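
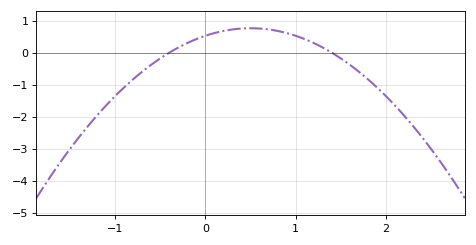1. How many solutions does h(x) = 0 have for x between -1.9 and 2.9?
2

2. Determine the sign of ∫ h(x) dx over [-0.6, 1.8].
positive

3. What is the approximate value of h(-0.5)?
-0.179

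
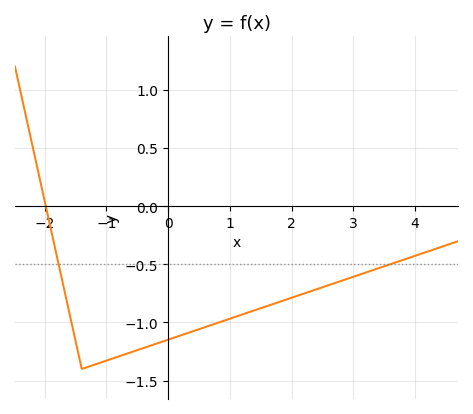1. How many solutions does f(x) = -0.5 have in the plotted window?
2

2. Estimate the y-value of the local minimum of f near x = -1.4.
-1.4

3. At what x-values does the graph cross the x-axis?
-1.98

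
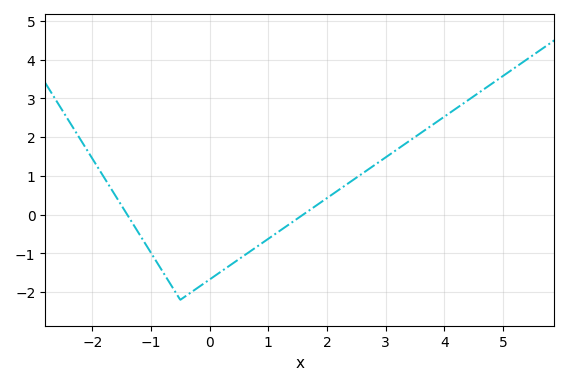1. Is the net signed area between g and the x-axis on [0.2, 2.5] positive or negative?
negative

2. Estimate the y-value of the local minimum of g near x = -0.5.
-2.2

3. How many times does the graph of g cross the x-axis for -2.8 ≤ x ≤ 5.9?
2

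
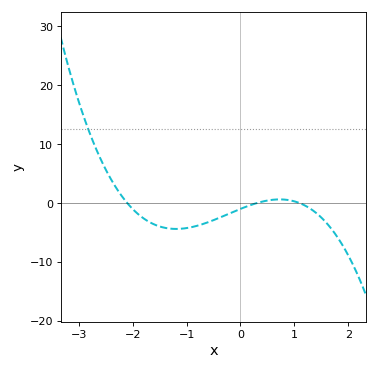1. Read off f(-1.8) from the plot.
-2.58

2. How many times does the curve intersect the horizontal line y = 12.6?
1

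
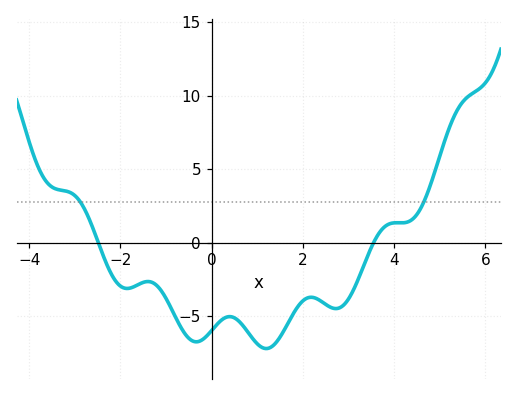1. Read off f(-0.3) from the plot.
-6.75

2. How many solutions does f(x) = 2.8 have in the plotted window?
2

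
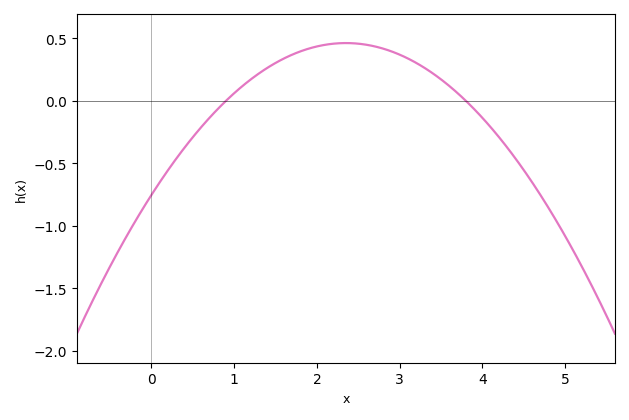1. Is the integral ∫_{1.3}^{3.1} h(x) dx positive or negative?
positive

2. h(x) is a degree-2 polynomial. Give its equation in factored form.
y = -0.22(x - 0.9)(x - 3.8)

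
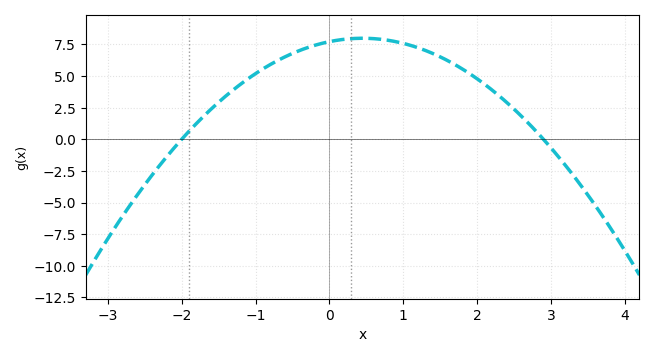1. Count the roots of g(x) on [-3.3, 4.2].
2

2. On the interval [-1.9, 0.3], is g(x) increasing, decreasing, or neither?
increasing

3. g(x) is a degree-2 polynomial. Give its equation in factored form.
y = -1.33(x + 2)(x - 2.9)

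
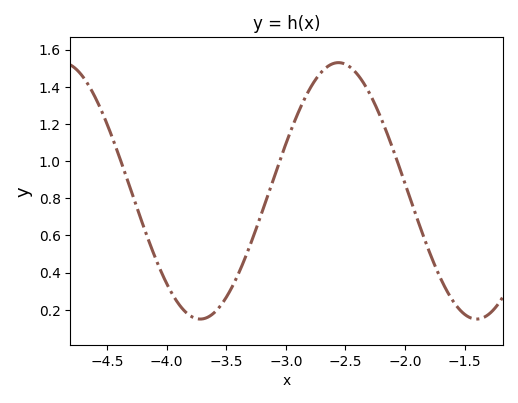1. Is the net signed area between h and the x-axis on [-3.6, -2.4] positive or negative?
positive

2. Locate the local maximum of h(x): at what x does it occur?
-2.56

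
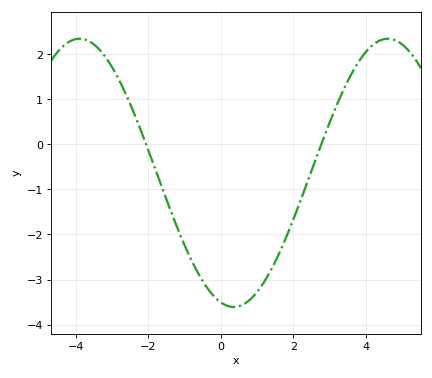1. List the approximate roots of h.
-2.06, 2.76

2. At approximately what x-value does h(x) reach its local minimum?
0.352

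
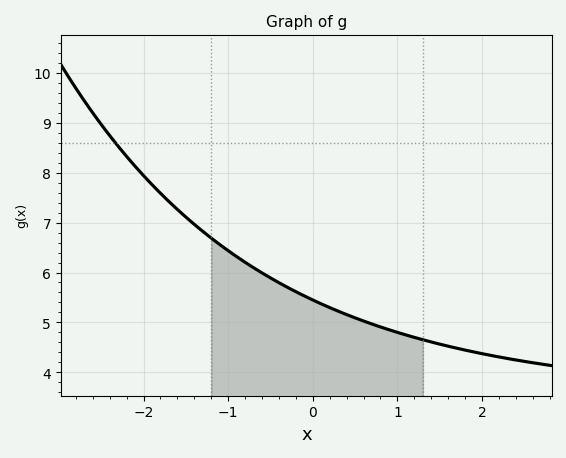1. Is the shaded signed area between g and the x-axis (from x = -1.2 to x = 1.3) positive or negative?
positive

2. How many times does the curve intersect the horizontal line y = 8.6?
1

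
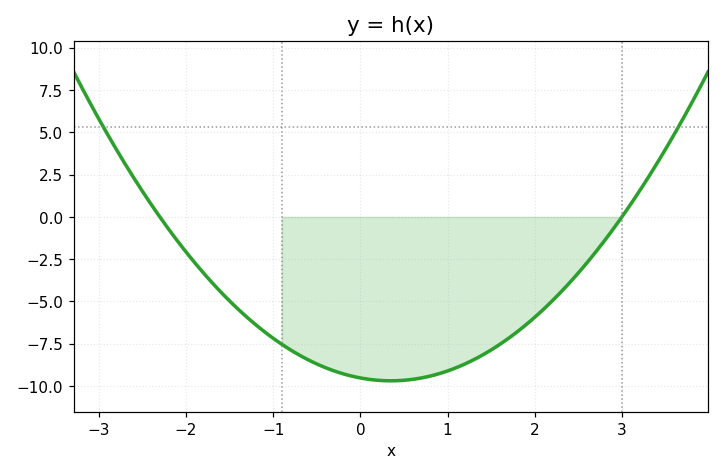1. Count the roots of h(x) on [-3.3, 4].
2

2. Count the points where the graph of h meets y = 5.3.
2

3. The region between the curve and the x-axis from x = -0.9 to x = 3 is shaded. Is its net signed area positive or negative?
negative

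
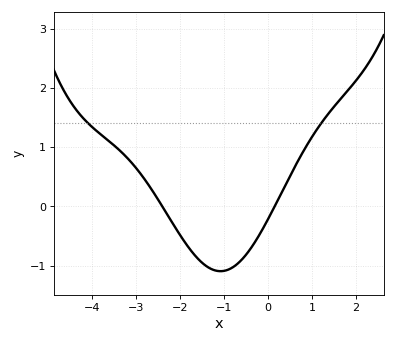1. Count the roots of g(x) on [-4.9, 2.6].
2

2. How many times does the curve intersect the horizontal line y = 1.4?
2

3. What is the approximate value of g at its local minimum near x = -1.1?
-1.09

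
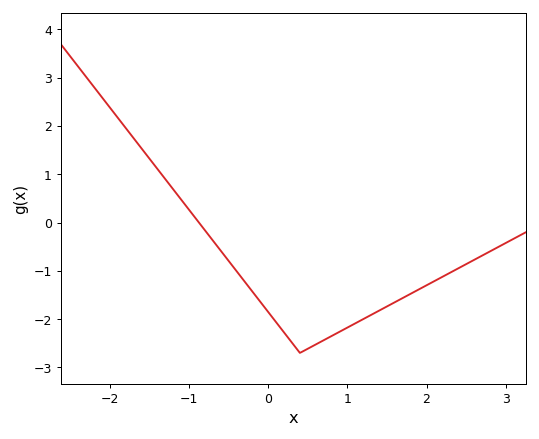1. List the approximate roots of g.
-0.875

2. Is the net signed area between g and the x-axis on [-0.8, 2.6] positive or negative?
negative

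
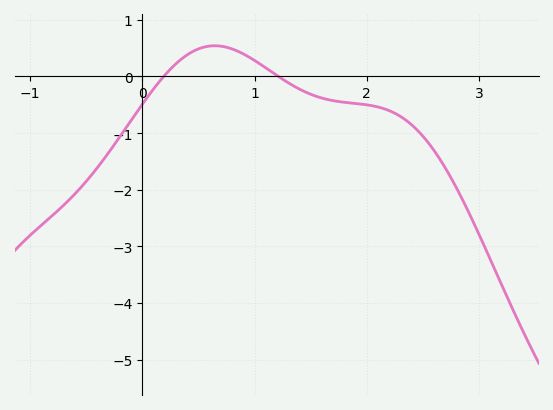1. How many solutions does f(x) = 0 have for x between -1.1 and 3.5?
2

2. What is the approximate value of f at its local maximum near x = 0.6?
0.5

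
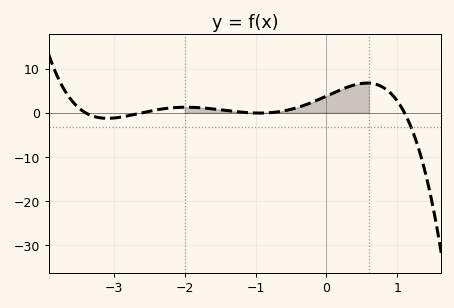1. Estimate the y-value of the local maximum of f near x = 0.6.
6.71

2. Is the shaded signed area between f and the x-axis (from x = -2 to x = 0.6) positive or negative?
positive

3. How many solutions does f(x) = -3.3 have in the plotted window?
1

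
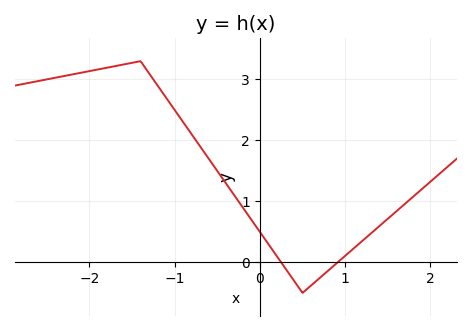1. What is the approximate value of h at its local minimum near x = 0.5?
-0.499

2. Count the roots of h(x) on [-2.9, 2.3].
2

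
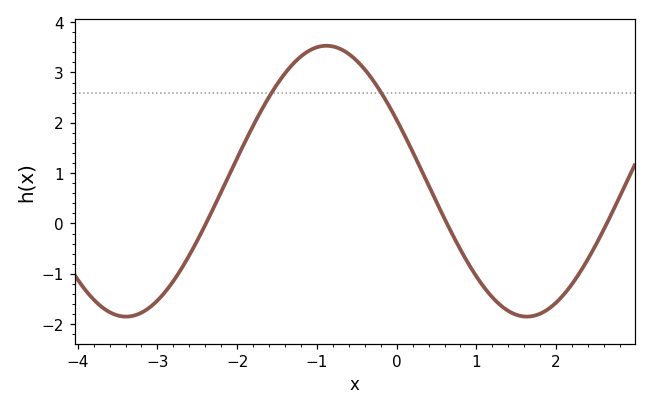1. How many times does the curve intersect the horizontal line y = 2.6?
2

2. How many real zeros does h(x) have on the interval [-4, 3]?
3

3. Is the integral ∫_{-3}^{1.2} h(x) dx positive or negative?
positive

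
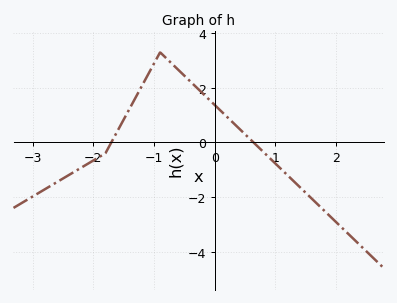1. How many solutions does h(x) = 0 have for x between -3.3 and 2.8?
2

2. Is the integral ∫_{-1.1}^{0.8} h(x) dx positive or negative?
positive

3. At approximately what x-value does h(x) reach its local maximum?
-0.9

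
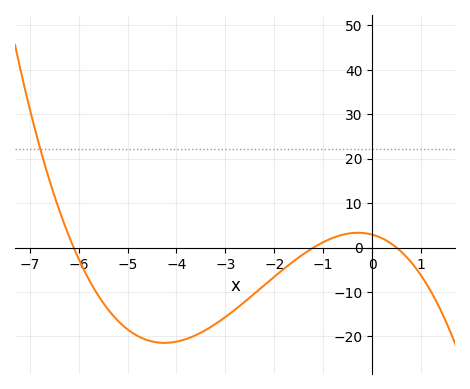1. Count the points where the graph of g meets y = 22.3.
1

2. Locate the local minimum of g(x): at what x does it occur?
-4.24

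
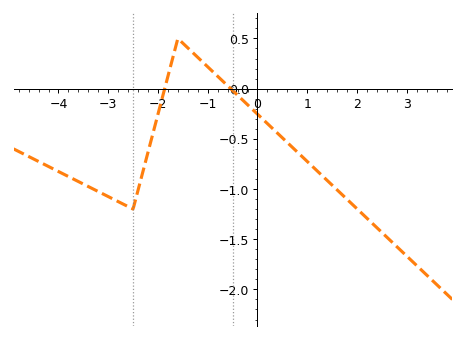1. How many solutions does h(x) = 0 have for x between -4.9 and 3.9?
2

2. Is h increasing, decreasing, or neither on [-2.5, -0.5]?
neither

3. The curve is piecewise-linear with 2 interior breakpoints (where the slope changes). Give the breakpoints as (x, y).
(-2.5, -1.2); (-1.6, 0.5)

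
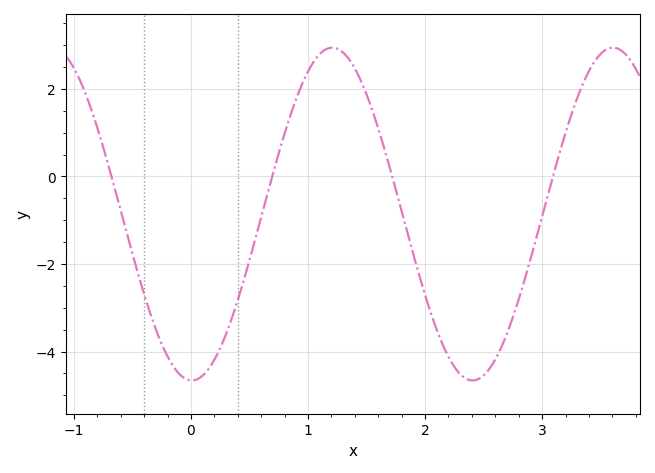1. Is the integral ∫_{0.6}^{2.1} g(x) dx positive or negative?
positive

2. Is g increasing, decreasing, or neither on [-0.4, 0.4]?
neither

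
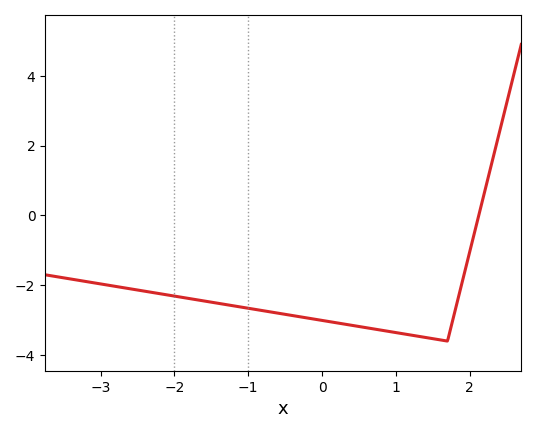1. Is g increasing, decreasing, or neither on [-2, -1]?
decreasing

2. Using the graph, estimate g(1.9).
-1.9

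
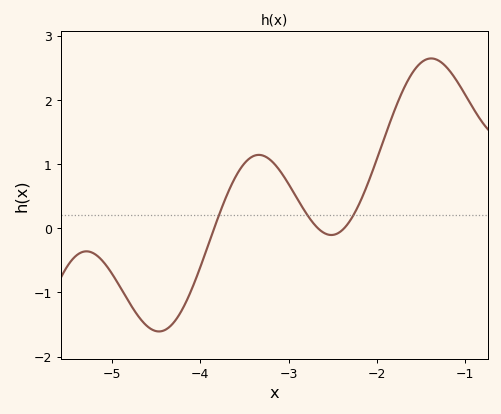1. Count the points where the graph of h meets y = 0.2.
3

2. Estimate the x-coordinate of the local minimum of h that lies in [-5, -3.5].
-4.47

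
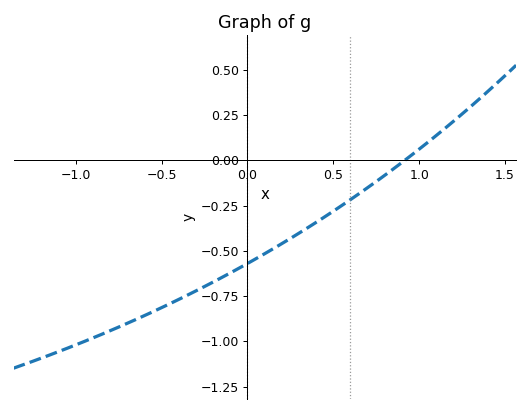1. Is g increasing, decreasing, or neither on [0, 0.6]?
increasing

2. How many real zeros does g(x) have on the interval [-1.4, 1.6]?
1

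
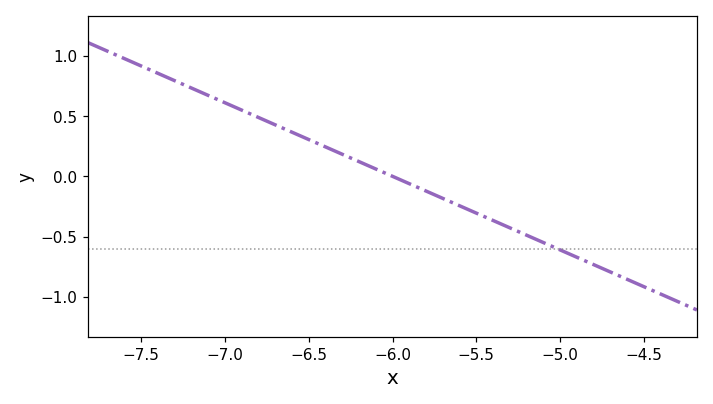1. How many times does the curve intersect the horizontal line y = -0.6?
1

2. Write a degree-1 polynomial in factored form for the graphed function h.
y = -0.61(x + 6)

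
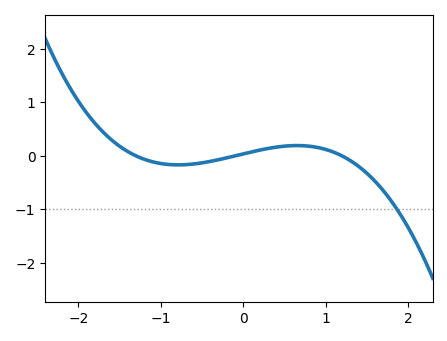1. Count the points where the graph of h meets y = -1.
1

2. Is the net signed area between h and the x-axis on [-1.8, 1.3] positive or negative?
positive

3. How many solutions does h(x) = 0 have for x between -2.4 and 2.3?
3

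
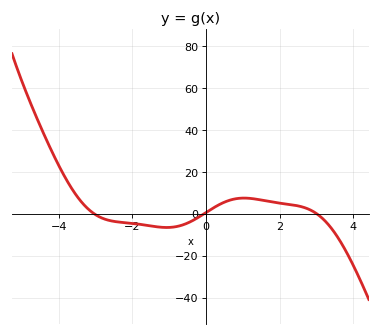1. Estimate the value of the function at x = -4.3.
34.2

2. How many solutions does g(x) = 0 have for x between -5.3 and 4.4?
3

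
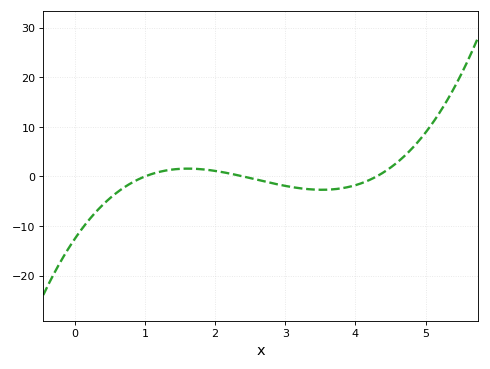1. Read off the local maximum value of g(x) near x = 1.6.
2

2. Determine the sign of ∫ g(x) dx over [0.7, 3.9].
negative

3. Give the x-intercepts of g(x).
1, 2.4, 4.3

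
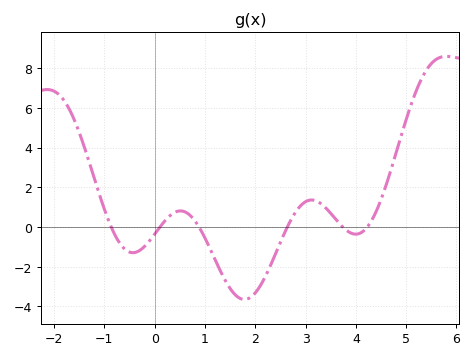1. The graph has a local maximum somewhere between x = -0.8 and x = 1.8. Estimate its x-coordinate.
0.6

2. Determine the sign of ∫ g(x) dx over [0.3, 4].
negative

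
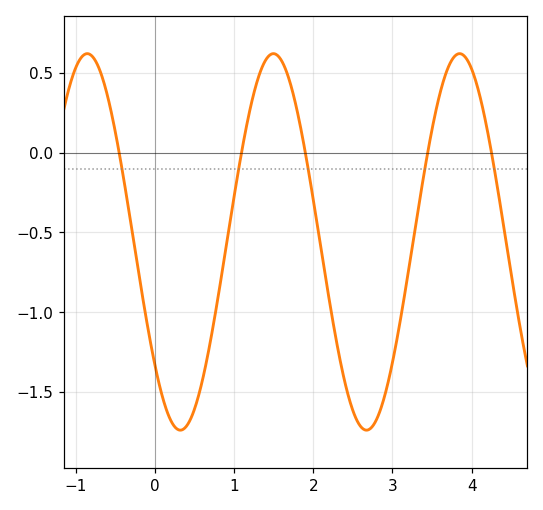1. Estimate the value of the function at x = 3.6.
0.35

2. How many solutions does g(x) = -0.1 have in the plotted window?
5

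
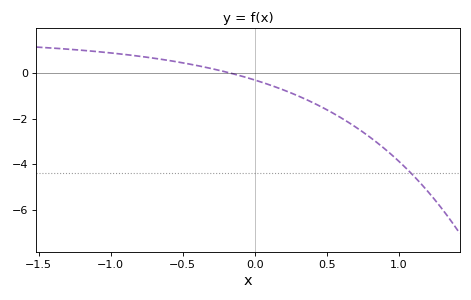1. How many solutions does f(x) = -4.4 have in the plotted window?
1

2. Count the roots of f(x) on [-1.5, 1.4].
1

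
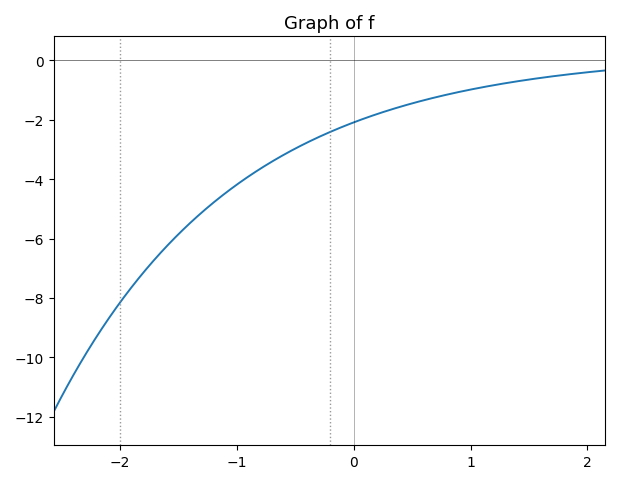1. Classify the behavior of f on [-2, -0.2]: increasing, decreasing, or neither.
increasing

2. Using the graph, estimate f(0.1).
-2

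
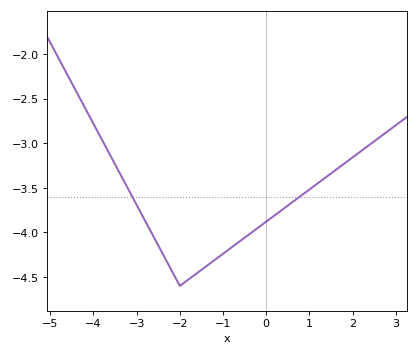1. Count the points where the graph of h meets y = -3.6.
2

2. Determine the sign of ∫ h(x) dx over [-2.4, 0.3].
negative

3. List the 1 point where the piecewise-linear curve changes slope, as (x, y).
(-2, -4.6)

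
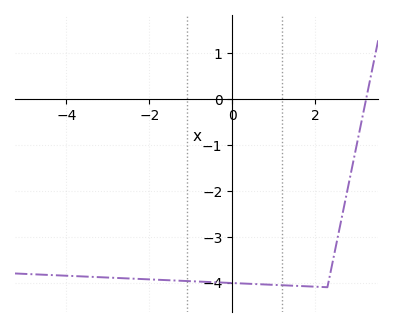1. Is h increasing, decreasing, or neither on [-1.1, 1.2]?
decreasing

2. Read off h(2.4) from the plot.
-3.7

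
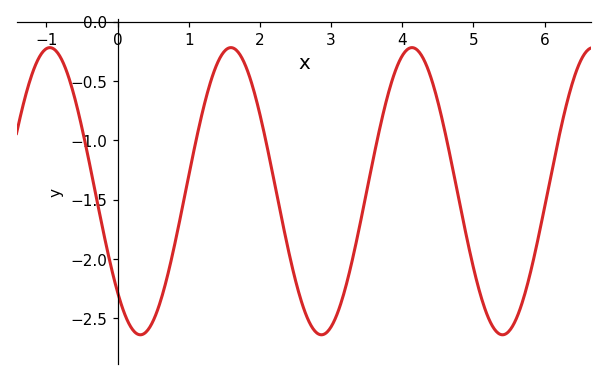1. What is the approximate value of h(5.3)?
-2.6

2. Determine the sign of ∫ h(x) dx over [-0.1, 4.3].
negative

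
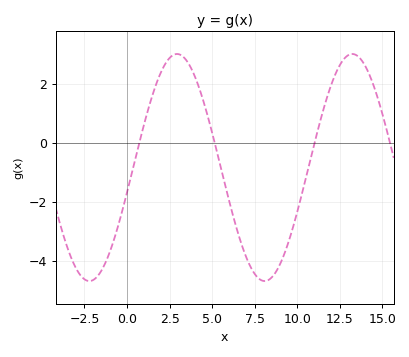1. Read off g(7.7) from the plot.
-4.58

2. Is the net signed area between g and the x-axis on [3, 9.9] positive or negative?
negative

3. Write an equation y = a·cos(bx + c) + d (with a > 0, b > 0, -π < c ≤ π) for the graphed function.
y = 3.85cos(0.61x - 1.79) - 0.84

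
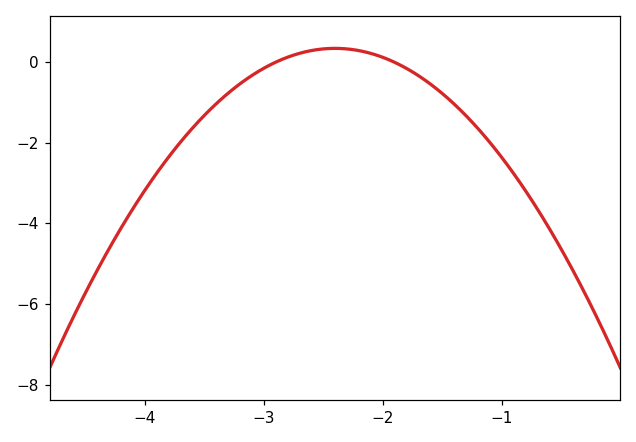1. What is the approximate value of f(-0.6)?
-4.13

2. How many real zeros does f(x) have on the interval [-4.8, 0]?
2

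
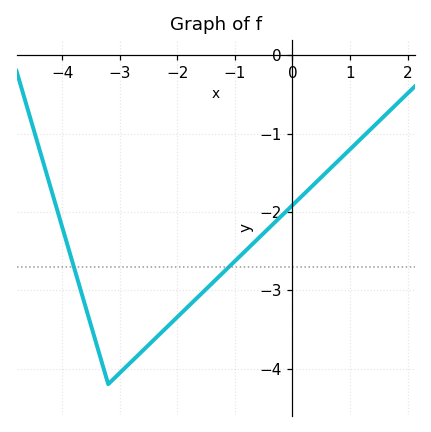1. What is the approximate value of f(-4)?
-2.2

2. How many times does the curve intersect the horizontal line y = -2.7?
2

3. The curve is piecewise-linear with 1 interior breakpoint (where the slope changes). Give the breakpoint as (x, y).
(-3.2, -4.2)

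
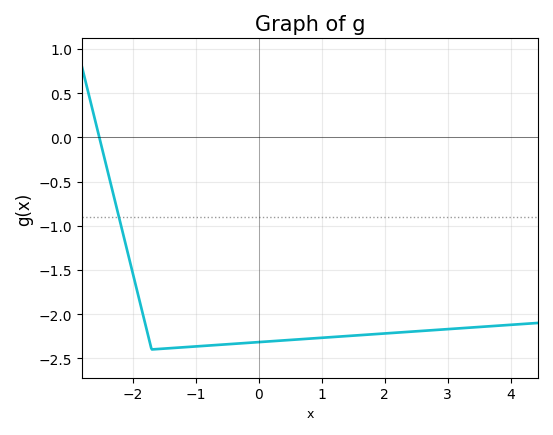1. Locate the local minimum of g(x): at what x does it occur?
-1.7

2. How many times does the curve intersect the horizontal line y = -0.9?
1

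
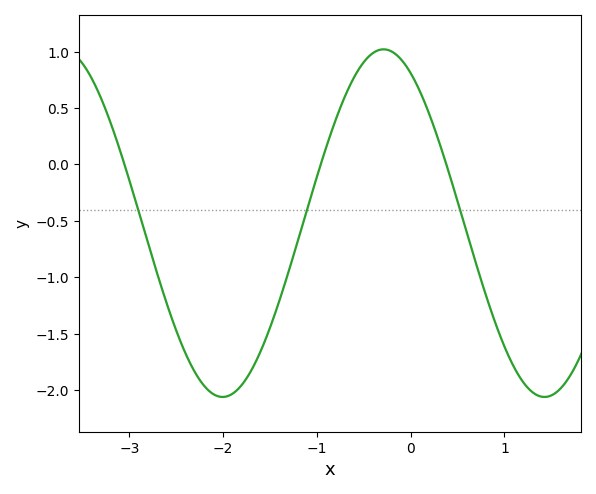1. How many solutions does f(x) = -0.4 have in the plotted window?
3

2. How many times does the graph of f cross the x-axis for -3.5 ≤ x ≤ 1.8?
3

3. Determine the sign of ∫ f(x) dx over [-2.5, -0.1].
negative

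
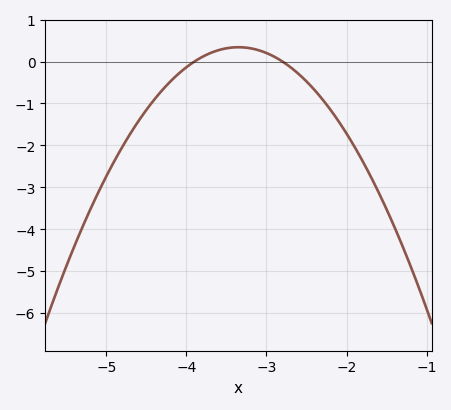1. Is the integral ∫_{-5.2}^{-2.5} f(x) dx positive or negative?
negative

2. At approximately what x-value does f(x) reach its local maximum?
-3.4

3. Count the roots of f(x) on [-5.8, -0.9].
2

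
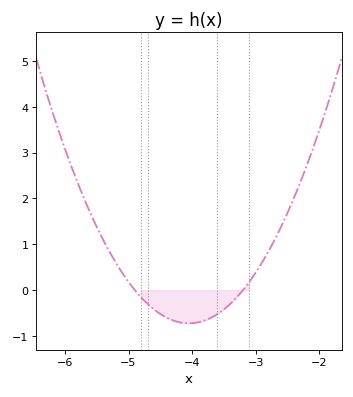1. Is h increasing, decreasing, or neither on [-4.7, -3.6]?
neither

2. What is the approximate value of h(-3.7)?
-0.6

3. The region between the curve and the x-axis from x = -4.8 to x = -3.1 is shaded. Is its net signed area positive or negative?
negative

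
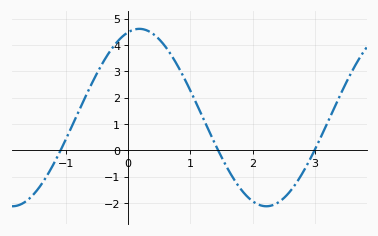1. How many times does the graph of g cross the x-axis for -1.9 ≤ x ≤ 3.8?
3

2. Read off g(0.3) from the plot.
4.6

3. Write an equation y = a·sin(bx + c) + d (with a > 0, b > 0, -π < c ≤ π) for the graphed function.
y = 3.37sin(1.5x + 1.3) + 1.24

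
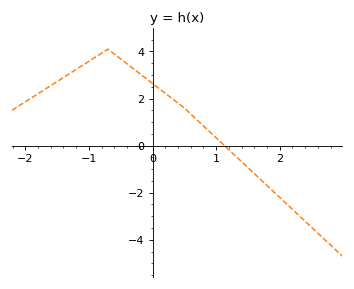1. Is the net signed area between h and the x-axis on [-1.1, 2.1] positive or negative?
positive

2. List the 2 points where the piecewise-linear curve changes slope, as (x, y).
(-0.7, 4.1); (0.5, 1.6)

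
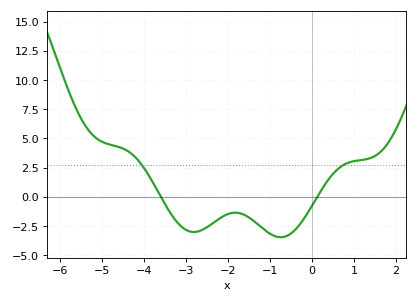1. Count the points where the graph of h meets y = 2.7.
2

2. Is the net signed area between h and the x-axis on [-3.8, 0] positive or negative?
negative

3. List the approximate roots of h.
-3.6, 0.13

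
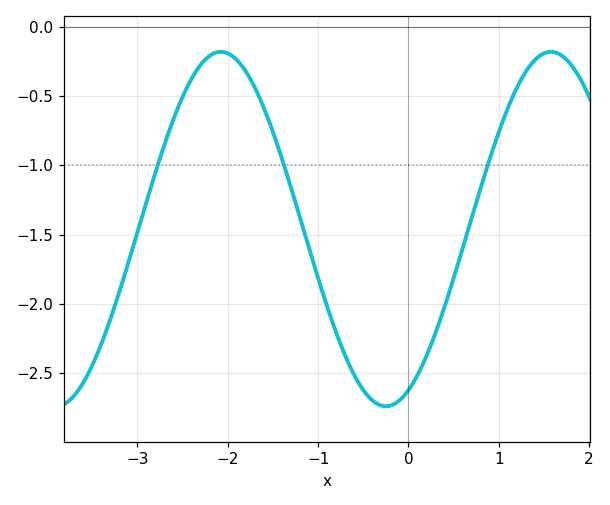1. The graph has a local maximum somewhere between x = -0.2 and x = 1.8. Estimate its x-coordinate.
1.6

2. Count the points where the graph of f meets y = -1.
3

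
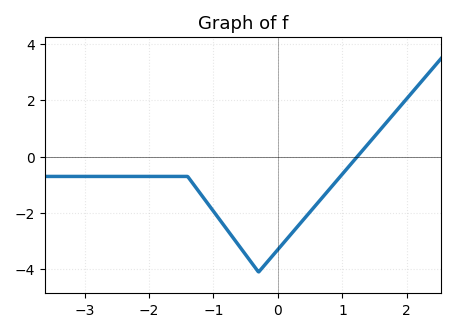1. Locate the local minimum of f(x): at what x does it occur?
-0.301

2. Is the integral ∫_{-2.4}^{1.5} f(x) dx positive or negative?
negative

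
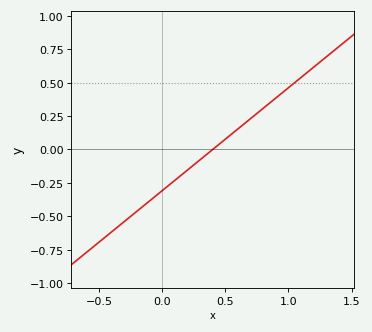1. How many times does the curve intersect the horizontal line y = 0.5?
1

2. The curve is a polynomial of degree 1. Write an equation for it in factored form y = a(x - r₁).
y = 0.77(x - 0.4)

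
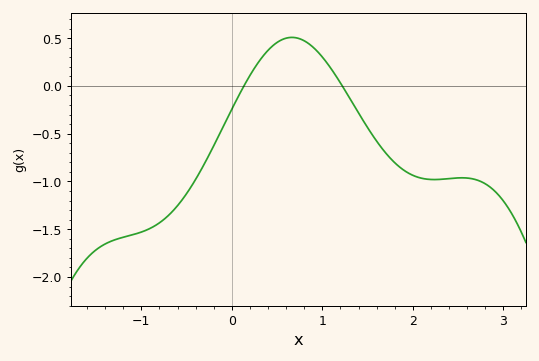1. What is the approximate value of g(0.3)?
0.255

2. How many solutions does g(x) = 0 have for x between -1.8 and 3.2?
2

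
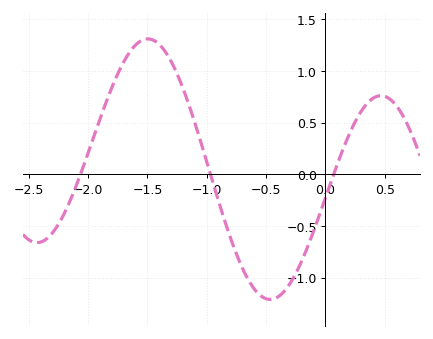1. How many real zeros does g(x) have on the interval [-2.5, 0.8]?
3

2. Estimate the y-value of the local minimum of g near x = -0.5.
-1.21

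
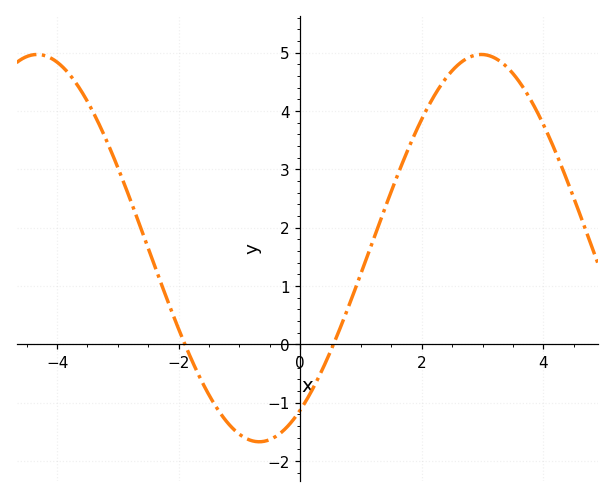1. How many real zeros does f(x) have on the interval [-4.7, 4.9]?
2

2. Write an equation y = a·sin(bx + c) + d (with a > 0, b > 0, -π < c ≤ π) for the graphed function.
y = 3.32sin(0.86x - 0.99) + 1.65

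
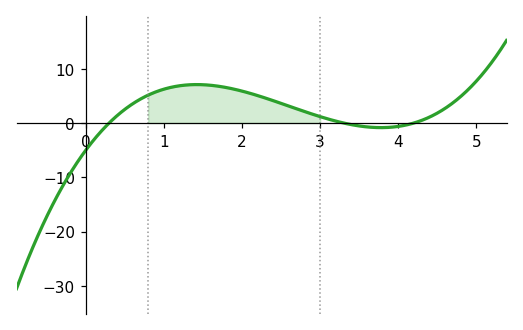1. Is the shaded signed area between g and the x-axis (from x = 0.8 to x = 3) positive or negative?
positive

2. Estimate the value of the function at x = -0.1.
-7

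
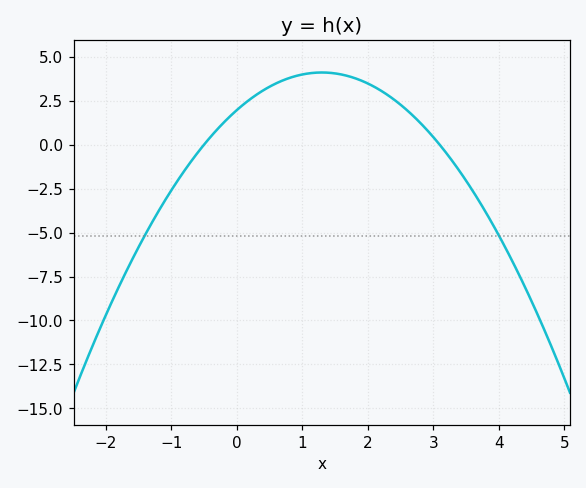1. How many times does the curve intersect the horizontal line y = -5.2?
2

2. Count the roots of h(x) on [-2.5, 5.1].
2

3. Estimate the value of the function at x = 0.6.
3.49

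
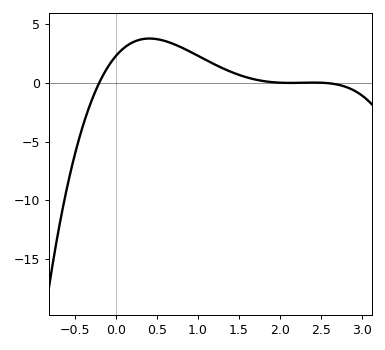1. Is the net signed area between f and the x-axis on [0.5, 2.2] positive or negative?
positive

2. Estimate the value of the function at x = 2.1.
-0.018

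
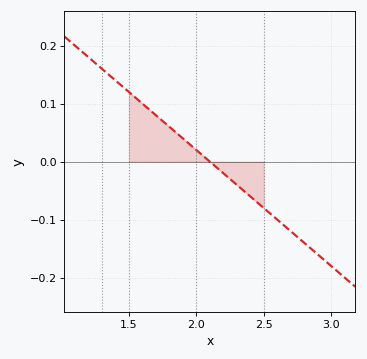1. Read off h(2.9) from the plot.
-0.16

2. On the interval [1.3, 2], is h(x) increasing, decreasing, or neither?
decreasing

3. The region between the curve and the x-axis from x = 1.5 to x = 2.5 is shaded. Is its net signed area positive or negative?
positive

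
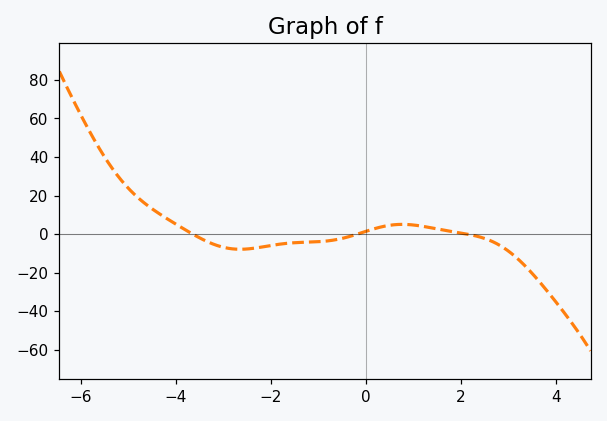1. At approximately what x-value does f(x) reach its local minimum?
-2.64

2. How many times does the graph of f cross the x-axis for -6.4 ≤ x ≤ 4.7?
3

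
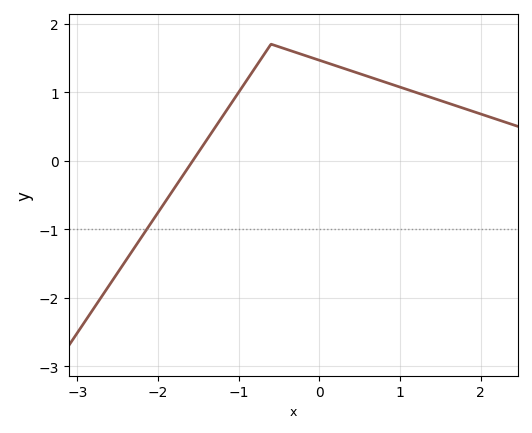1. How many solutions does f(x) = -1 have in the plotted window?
1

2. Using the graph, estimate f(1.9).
0.719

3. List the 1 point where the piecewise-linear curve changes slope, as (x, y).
(-0.6, 1.7)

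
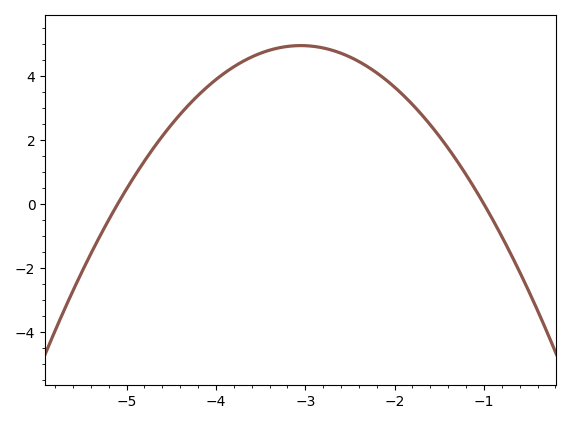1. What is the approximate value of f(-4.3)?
3.12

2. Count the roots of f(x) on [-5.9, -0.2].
2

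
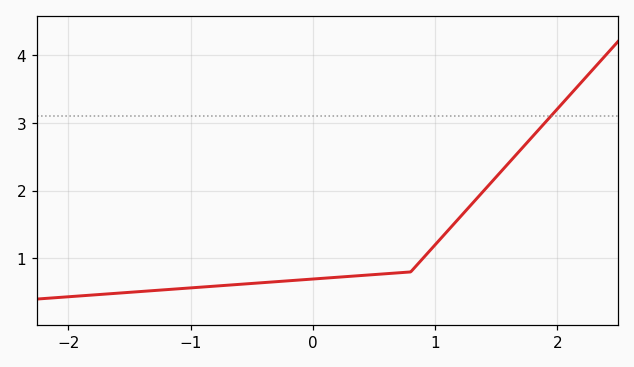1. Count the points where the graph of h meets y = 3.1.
1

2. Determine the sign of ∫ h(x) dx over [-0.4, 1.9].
positive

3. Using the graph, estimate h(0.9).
1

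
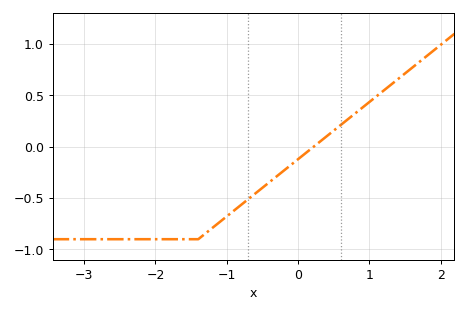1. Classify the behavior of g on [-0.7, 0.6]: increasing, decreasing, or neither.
increasing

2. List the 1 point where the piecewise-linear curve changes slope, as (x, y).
(-1.4, -0.9)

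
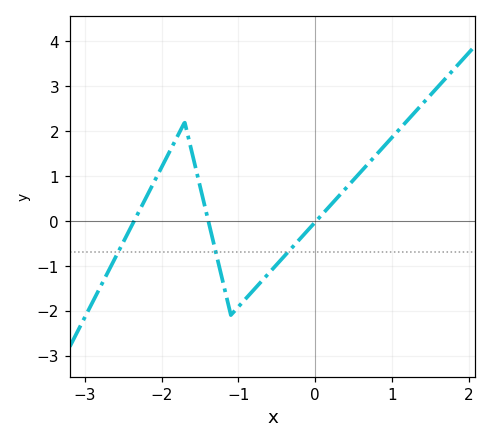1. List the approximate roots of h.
-2.36, -1.39, 0.014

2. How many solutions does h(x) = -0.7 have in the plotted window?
3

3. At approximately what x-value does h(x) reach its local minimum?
-1.1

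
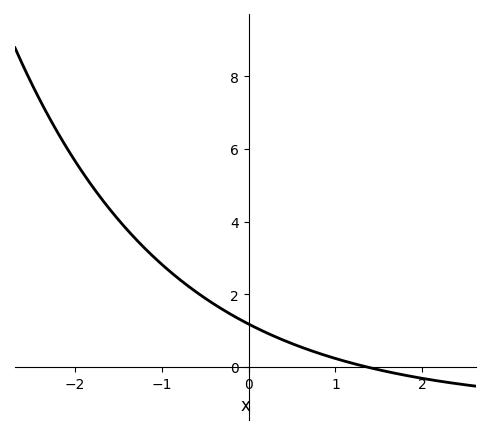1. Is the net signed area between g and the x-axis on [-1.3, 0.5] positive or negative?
positive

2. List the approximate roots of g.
1.4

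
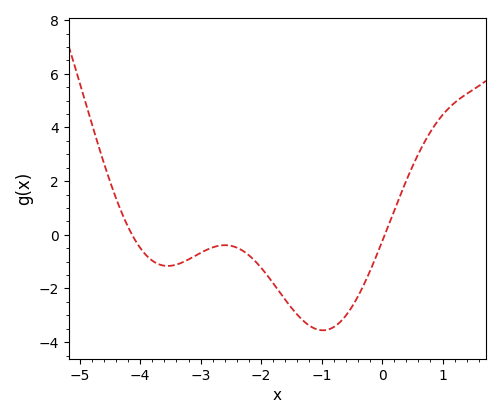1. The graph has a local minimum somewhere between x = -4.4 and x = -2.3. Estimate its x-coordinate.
-3.54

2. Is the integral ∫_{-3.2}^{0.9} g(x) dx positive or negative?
negative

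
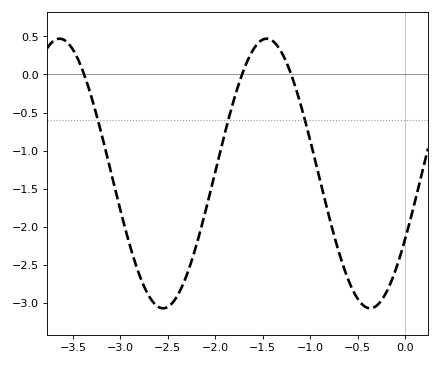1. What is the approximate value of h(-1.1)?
-0.4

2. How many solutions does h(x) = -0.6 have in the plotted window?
3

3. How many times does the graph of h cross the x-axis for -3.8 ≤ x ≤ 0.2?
3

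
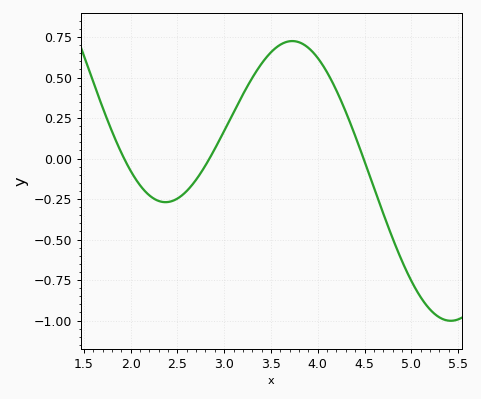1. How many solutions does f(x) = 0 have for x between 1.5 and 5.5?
3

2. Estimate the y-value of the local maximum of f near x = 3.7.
0.72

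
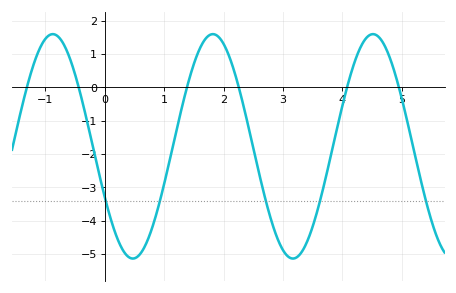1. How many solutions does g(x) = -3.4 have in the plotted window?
5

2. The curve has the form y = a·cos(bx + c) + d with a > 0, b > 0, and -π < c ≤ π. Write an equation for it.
y = 3.37cos(2.33x + 2.04) - 1.77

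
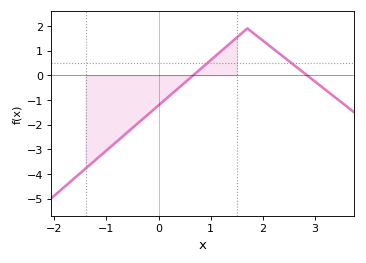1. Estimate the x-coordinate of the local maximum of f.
1.7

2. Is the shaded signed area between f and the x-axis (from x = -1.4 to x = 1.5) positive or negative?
negative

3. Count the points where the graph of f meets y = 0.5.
2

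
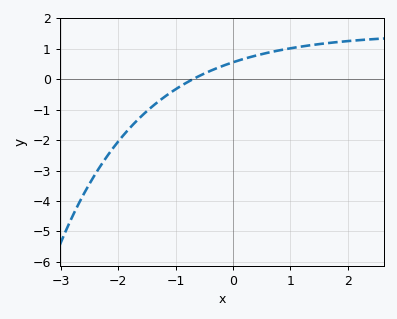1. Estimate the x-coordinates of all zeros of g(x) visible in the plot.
-0.7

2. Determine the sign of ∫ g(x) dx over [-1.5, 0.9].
positive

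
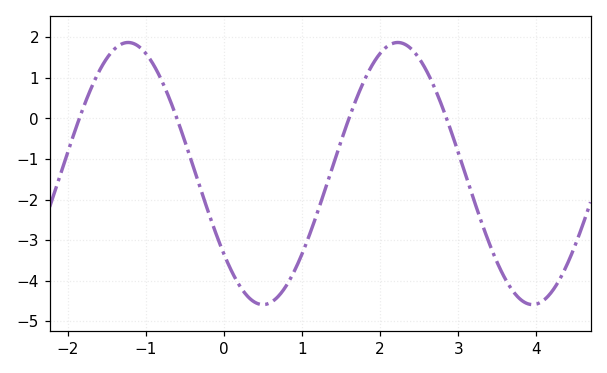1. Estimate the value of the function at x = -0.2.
-2.3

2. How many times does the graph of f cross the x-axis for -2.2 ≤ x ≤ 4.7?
4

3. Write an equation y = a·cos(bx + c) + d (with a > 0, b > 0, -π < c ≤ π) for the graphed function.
y = 3.23cos(1.8x + 2.2) - 1.36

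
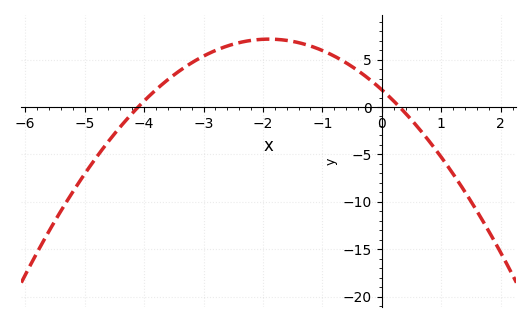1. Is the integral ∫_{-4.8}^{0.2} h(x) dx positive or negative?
positive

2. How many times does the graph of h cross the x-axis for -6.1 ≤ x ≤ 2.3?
2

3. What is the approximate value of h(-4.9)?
-6.16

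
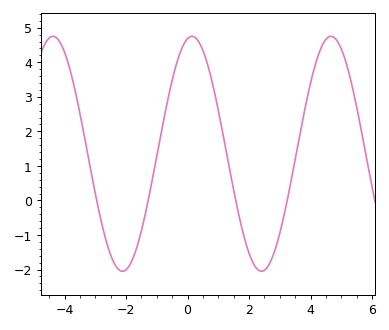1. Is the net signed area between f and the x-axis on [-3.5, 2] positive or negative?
positive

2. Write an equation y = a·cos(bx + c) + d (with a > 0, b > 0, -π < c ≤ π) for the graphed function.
y = 3.4cos(1.39x - 0.2) + 1.35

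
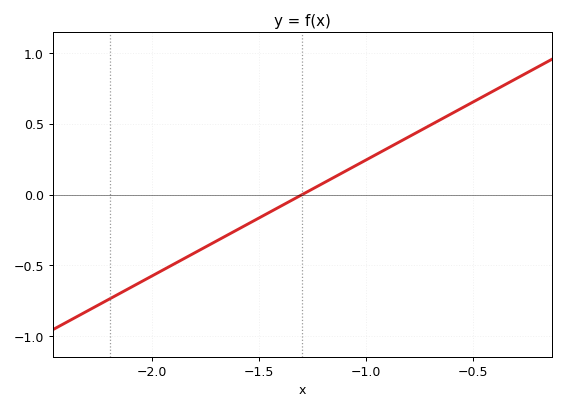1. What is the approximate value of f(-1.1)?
0.164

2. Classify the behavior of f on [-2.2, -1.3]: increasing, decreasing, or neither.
increasing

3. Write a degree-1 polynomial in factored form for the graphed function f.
y = 0.82(x + 1.3)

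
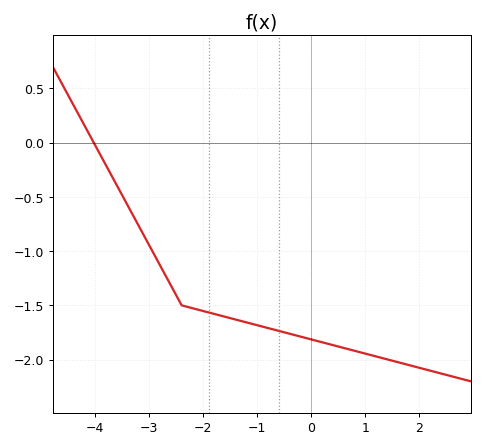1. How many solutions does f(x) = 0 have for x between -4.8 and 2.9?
1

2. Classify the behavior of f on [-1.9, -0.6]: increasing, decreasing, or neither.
decreasing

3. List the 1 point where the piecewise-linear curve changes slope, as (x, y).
(-2.4, -1.5)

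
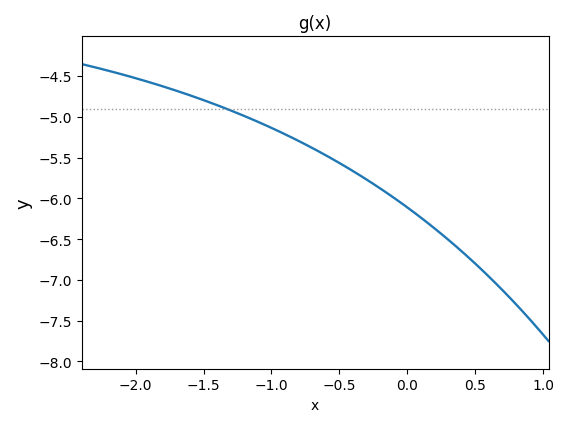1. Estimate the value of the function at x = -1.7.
-4.7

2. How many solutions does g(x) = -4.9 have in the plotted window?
1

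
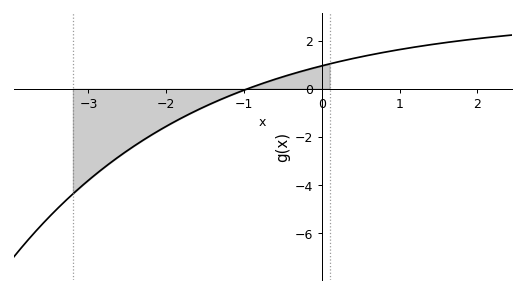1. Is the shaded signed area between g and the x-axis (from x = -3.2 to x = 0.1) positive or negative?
negative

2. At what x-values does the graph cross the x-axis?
-0.952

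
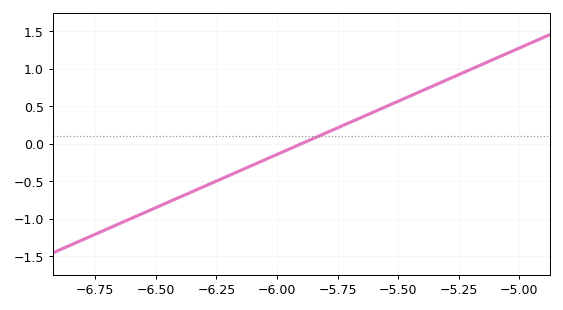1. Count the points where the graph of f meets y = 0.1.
1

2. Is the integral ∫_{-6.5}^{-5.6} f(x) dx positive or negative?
negative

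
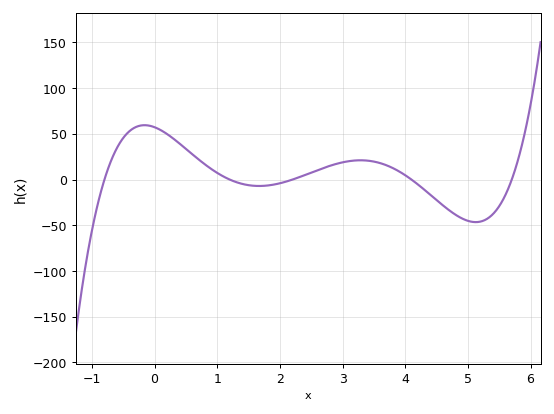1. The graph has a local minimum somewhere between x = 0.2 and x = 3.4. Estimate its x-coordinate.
1.7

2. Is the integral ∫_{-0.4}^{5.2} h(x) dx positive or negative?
positive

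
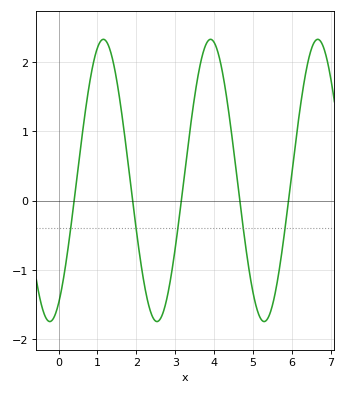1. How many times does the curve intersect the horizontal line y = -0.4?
5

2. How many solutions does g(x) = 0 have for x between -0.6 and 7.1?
5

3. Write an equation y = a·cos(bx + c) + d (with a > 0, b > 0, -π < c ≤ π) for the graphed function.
y = 2.04cos(2.28x - 2.63) + 0.29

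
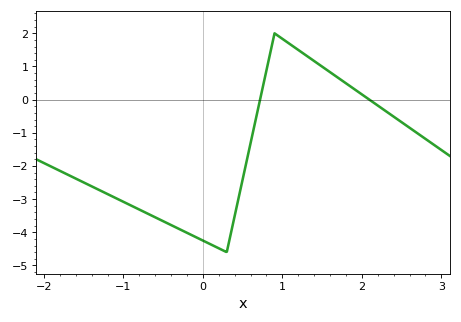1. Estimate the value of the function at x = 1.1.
1.7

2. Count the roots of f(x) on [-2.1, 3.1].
2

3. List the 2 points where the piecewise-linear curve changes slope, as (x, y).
(0.3, -4.6); (0.9, 2)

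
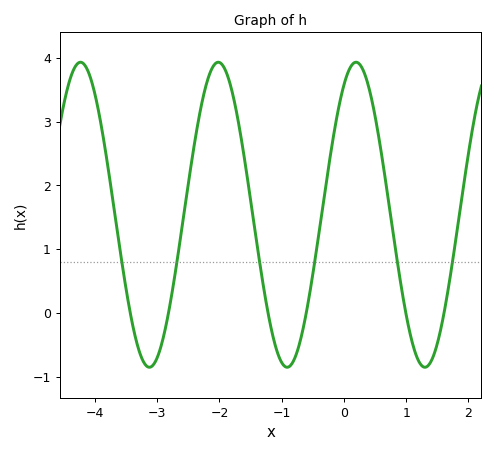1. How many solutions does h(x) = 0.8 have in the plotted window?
6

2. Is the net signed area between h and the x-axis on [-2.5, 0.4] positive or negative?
positive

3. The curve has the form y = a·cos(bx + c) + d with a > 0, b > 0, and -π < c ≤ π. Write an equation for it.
y = 2.39cos(2.8x - 0.55) + 1.54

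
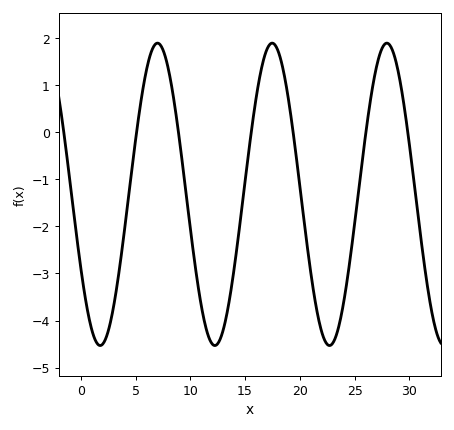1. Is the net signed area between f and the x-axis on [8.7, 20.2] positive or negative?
negative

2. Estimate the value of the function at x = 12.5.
-4.5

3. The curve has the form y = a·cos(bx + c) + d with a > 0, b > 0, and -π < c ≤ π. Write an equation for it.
y = 3.21cos(0.6x + 2.1) - 1.32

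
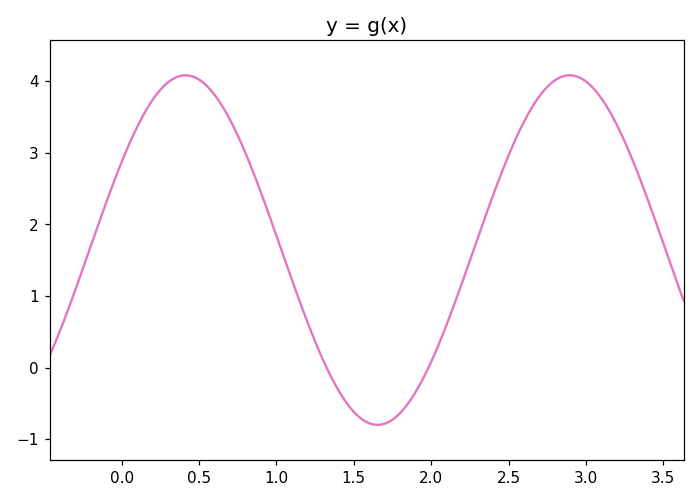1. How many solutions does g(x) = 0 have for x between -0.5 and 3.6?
2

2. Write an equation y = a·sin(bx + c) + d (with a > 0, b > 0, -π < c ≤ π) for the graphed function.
y = 2.44sin(2.5x + 0.53) + 1.64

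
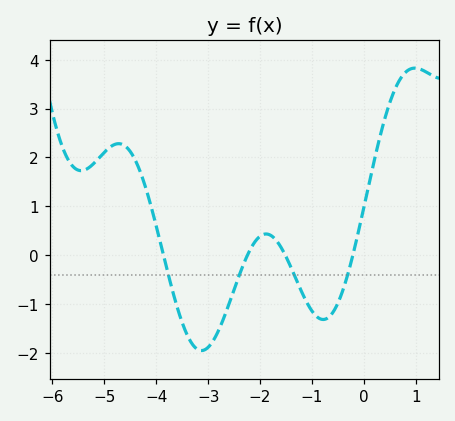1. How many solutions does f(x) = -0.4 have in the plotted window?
4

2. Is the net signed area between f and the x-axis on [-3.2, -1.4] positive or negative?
negative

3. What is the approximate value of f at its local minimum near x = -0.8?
-1.3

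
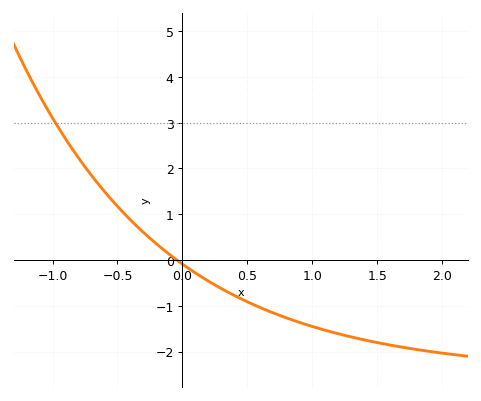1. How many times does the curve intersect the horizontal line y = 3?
1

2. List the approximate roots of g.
-0.044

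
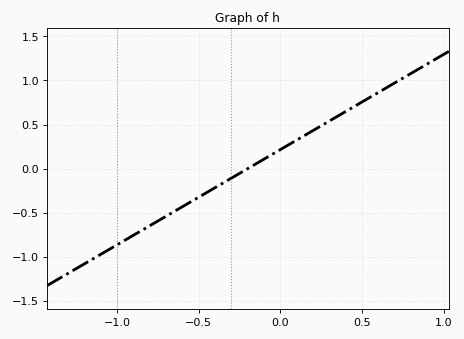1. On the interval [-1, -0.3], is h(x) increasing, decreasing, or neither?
increasing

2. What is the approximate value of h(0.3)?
0.54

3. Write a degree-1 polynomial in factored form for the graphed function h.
y = 1.08(x + 0.2)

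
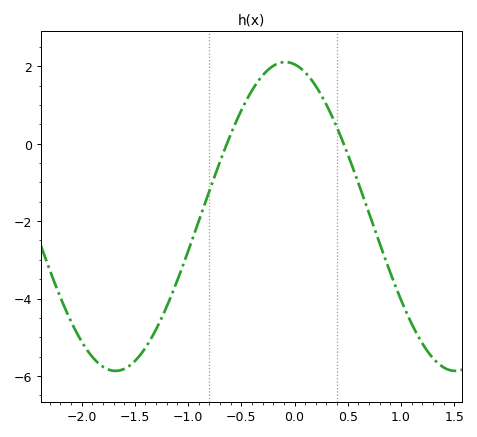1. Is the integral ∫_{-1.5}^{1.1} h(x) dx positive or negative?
negative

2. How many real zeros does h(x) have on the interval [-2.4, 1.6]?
2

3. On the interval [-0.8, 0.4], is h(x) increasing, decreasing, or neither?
neither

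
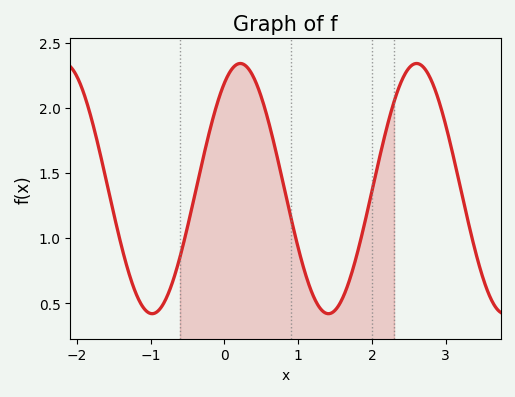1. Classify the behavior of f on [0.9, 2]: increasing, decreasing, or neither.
neither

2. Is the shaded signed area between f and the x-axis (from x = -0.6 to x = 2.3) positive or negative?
positive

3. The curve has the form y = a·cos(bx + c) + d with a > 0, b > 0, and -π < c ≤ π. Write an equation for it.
y = 0.96cos(2.63x - 0.57) + 1.38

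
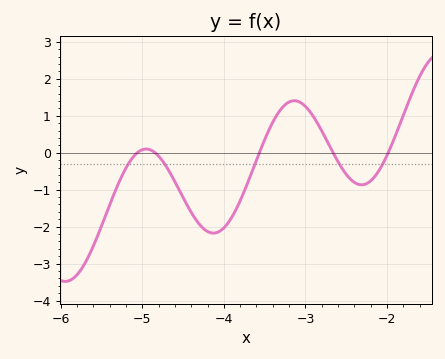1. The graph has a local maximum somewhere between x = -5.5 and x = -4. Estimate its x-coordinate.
-5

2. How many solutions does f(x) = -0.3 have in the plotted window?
5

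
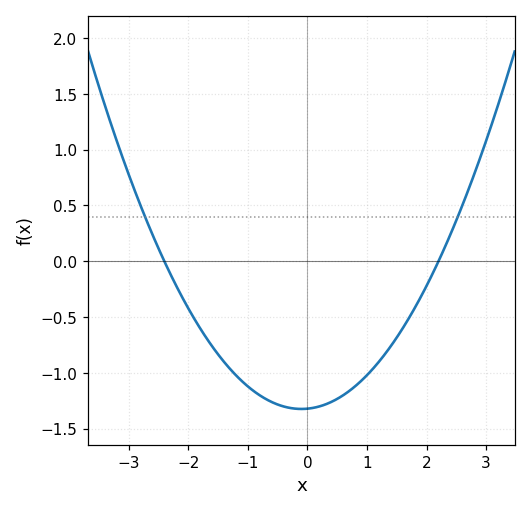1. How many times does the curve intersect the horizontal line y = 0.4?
2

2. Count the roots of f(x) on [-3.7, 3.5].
2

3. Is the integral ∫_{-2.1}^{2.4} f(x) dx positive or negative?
negative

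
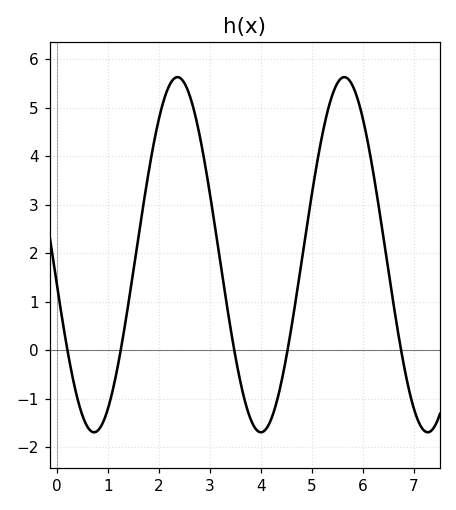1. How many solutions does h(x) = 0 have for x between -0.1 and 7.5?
5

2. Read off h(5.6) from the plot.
5.62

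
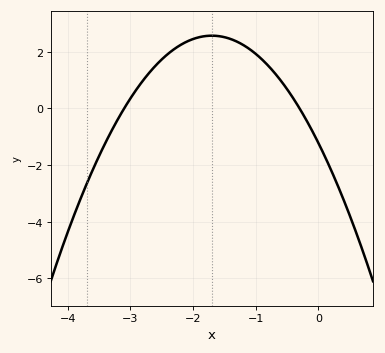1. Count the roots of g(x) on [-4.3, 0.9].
2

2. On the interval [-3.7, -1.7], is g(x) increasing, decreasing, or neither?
increasing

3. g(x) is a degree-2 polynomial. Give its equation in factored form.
y = -1.31(x + 3.1)(x + 0.3)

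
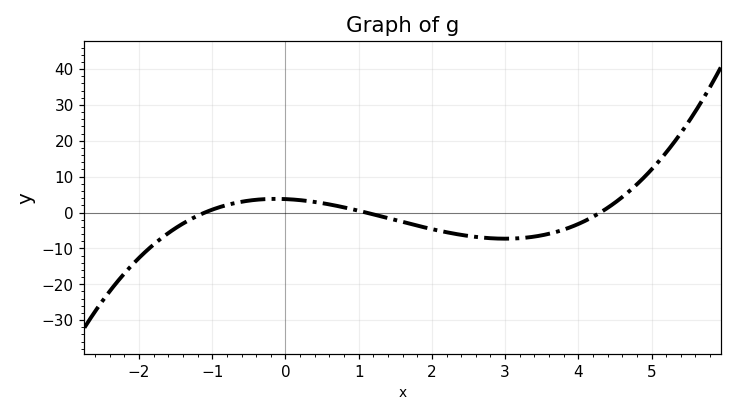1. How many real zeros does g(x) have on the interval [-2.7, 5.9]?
3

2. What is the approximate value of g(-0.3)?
4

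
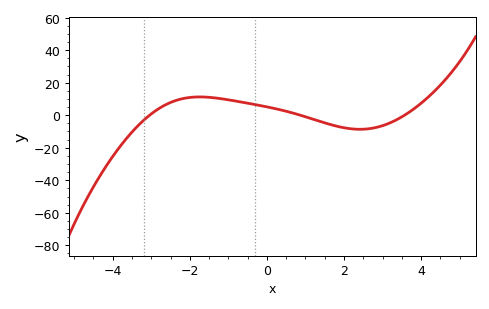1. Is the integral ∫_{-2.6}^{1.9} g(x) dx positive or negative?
positive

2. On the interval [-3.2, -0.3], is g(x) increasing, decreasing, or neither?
neither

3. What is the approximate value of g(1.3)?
-3.22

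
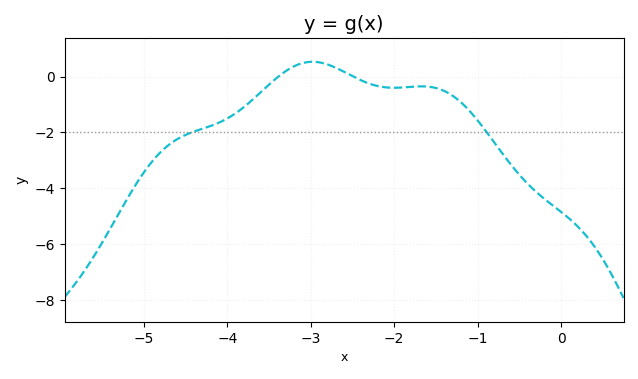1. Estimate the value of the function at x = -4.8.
-2.7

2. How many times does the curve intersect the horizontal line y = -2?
2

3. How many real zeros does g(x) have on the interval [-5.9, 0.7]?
2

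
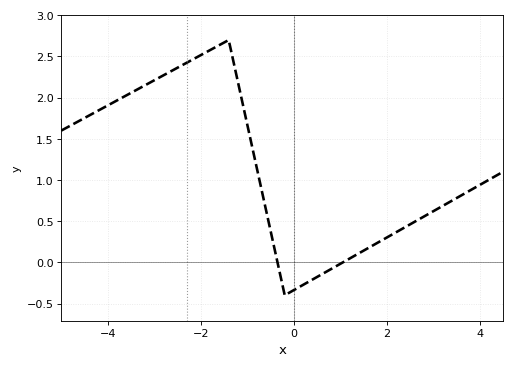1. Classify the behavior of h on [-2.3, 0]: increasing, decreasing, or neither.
neither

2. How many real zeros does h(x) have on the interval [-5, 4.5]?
2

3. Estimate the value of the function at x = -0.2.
-0.4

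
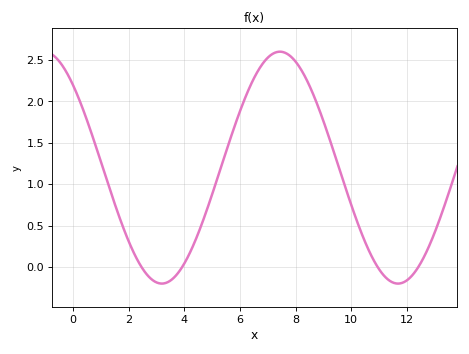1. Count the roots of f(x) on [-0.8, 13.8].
4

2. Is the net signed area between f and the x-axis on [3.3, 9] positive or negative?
positive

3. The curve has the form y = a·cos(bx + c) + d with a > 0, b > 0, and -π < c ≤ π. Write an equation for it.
y = 1.4cos(0.74x + 0.782) + 1.2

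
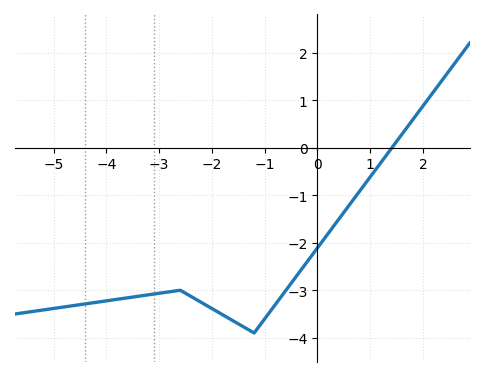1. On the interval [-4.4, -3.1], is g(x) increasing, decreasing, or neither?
increasing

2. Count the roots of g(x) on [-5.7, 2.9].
1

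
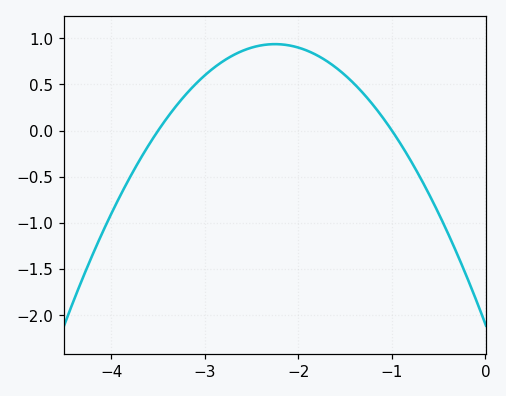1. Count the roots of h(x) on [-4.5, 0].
2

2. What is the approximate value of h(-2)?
0.9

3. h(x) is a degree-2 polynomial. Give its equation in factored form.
y = -0.6(x + 3.5)(x + 1)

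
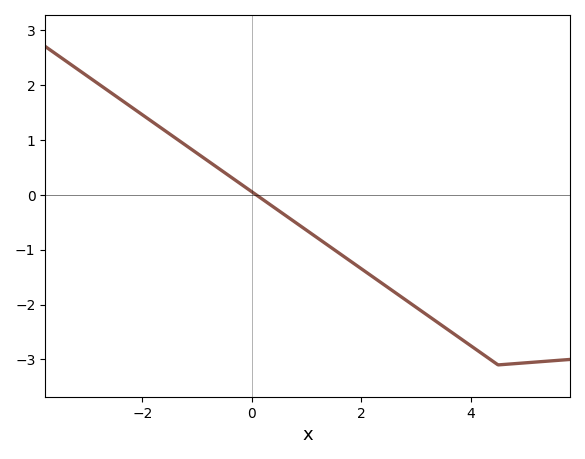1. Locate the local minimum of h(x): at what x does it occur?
4.6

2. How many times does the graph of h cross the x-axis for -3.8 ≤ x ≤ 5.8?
1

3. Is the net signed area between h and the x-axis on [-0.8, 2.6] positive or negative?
negative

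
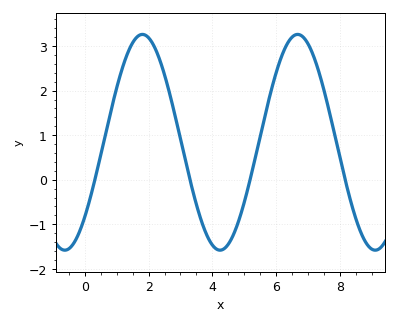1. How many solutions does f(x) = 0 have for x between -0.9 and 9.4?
4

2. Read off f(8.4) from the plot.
-0.627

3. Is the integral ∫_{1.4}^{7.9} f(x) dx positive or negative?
positive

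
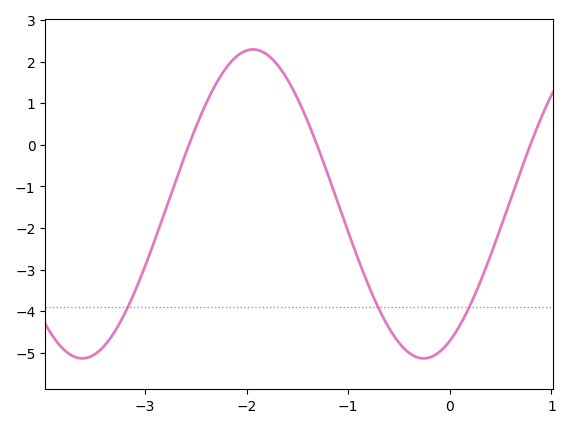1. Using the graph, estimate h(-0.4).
-5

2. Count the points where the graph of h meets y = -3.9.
3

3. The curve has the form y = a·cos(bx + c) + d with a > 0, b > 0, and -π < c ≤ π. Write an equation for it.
y = 3.71cos(1.9x - 2.7) - 1.42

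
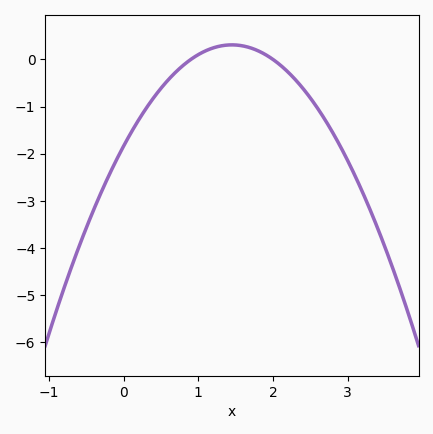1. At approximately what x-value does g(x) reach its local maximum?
1.4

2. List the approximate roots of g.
0.9, 2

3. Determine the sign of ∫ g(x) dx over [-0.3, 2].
negative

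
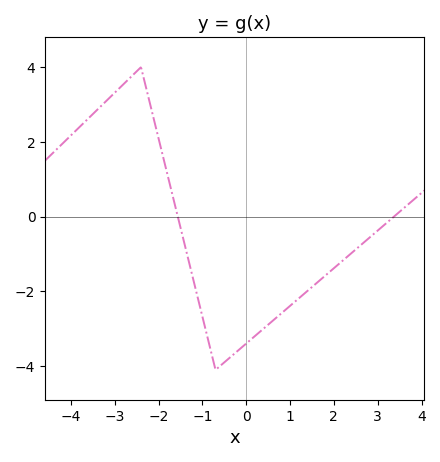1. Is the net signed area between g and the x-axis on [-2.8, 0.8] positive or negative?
negative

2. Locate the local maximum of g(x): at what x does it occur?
-2.4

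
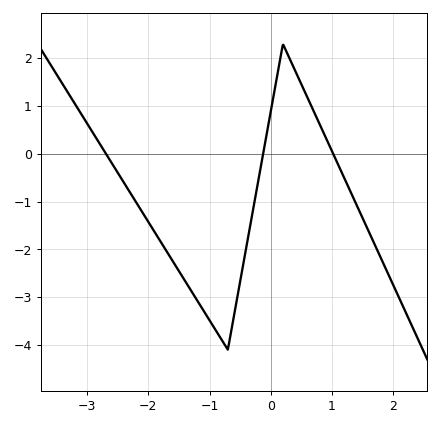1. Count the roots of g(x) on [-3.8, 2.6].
3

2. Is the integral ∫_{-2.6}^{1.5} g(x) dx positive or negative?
negative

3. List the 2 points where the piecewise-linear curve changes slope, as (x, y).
(-0.7, -4.1); (0.2, 2.3)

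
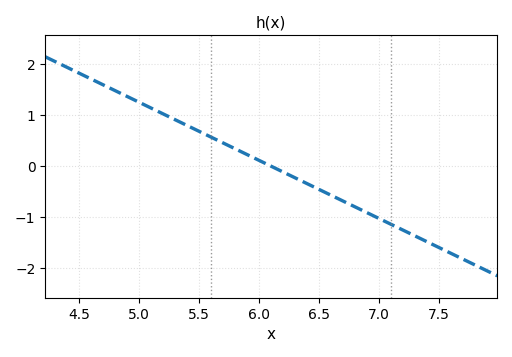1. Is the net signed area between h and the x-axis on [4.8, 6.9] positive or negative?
positive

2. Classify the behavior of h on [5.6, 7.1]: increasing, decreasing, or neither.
decreasing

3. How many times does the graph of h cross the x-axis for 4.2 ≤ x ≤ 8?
1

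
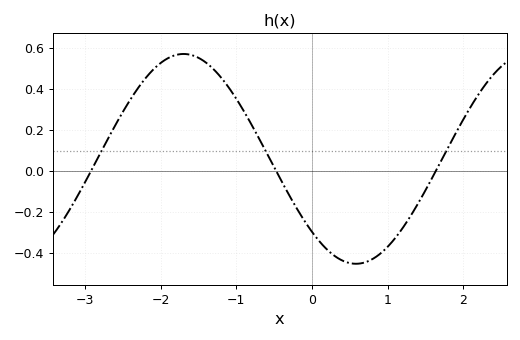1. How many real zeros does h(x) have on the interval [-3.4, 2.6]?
3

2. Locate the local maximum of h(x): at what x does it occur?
-1.7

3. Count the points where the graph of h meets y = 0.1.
3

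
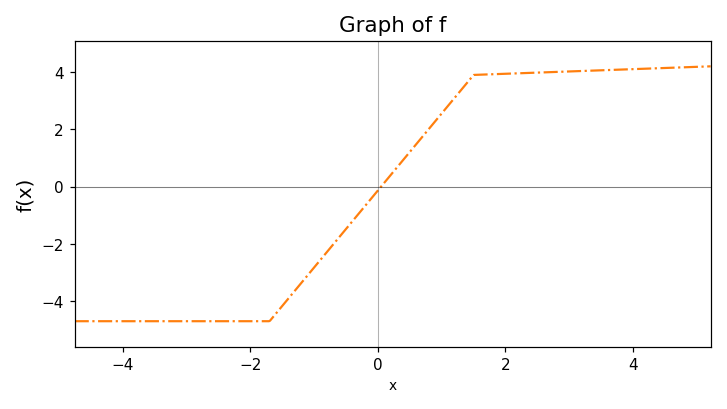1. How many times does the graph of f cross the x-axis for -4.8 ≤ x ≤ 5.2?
1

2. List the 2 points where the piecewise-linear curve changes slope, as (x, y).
(-1.7, -4.7); (1.5, 3.9)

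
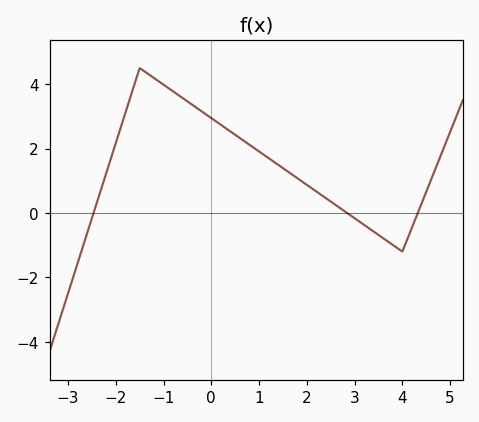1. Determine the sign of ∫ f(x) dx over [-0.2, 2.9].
positive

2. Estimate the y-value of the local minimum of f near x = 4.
-1.2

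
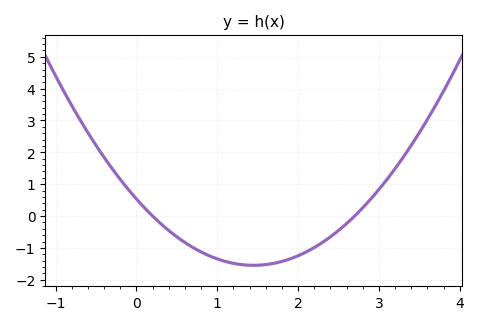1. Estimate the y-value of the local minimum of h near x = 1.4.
-1.55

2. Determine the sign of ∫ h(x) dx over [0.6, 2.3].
negative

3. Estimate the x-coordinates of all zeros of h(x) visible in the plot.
0.2, 2.7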